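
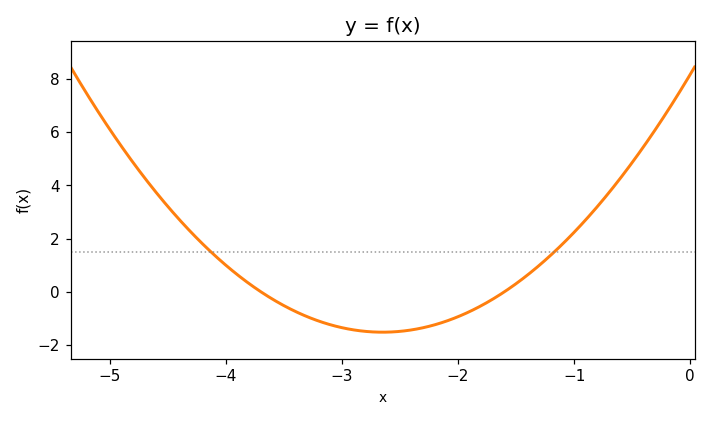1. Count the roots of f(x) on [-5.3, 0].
2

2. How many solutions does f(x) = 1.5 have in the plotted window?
2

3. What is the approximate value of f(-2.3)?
-1.4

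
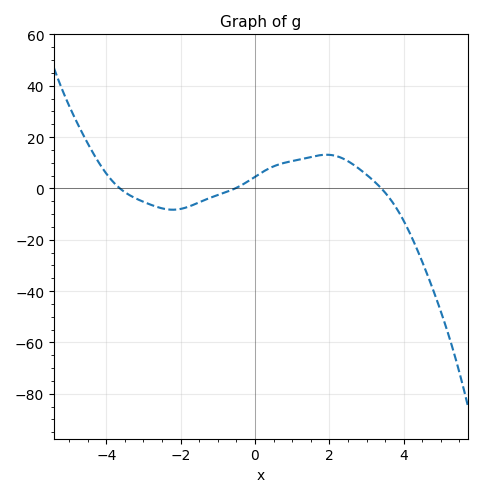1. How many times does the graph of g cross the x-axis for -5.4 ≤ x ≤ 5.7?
3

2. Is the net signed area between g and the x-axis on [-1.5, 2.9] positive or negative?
positive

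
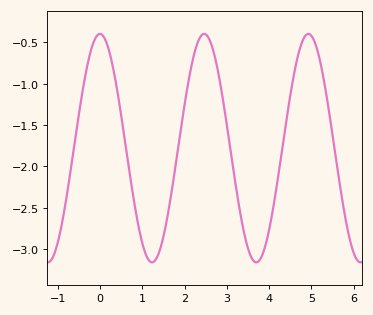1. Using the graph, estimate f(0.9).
-2.69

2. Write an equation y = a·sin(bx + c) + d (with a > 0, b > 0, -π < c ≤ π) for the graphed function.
y = 1.38sin(2.55x + 1.57) - 1.78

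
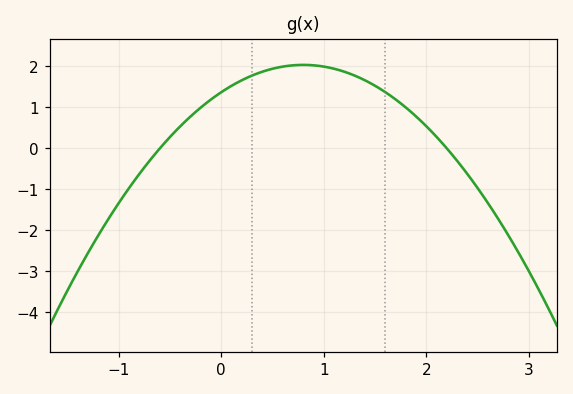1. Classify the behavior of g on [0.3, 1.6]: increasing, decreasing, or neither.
neither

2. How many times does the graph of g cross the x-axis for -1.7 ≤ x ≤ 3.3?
2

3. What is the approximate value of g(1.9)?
0.8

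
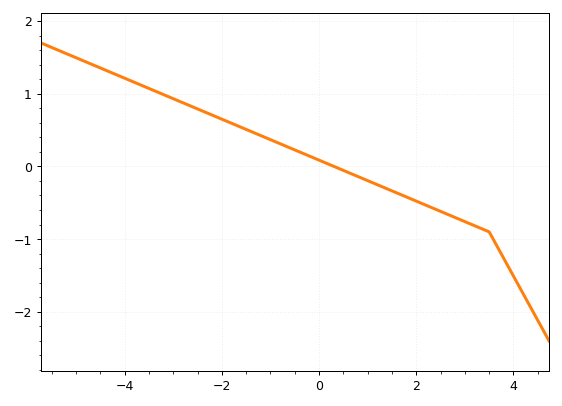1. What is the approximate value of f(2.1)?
-0.506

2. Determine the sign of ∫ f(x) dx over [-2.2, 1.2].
positive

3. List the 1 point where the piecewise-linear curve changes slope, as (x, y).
(3.5, -0.9)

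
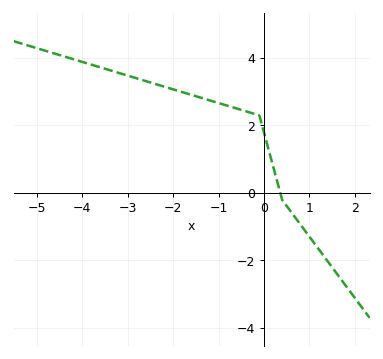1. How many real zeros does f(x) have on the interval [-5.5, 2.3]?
1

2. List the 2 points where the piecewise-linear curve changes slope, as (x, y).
(-0.1, 2.3); (0.4, -0.2)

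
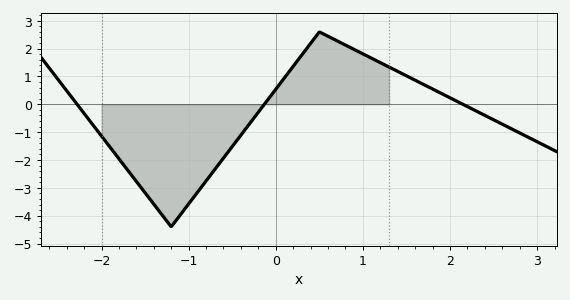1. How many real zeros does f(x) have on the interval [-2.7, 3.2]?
3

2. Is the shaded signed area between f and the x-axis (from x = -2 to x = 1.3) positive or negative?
negative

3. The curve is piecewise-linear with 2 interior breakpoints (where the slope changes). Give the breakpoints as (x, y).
(-1.2, -4.4); (0.5, 2.6)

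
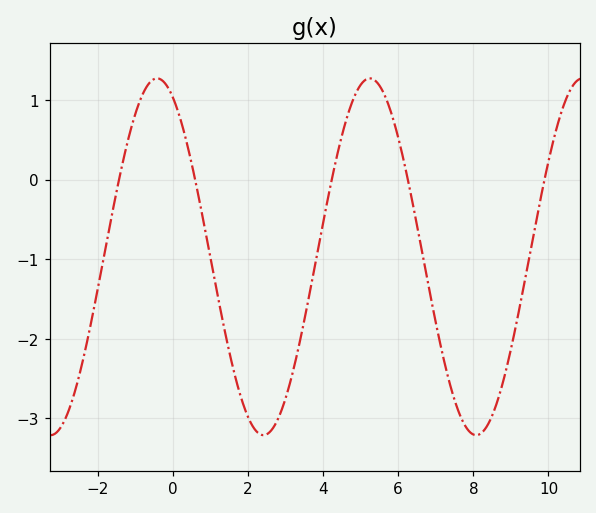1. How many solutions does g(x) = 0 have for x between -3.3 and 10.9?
5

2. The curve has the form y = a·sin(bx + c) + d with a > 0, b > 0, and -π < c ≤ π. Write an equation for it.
y = 2.24sin(1.11x + 2.03) - 0.97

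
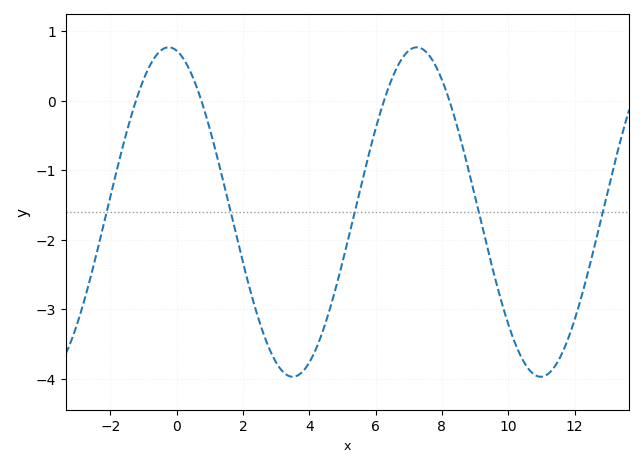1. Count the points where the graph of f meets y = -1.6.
5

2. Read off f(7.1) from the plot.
0.754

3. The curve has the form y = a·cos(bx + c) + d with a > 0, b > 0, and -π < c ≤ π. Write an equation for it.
y = 2.37cos(0.84x + 0.202) - 1.6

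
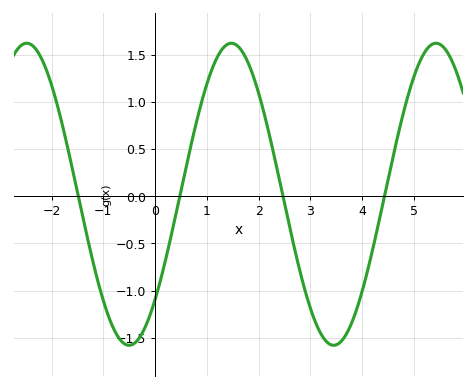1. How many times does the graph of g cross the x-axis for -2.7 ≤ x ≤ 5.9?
4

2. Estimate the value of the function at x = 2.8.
-0.8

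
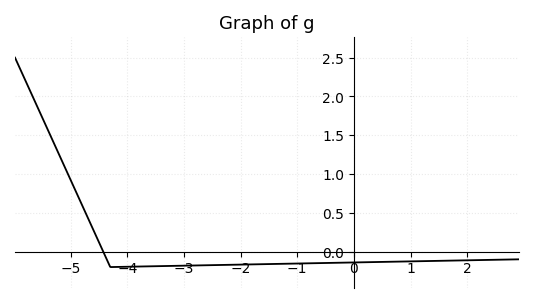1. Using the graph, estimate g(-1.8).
-0.15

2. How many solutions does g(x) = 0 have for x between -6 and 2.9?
1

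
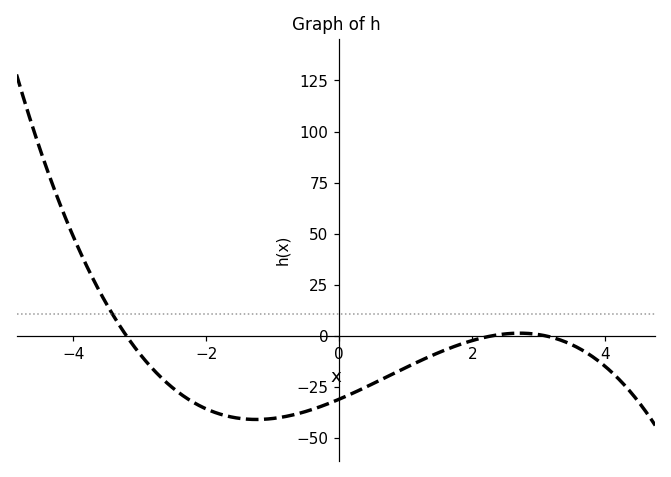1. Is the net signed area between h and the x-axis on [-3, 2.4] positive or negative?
negative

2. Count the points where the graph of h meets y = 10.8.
1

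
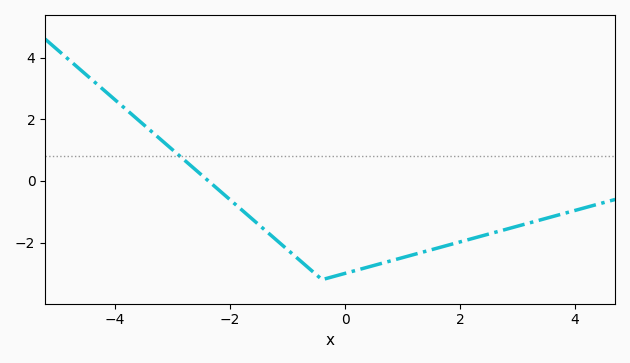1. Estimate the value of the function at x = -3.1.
1.2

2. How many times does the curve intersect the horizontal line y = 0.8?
1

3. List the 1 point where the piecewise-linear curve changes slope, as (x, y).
(-0.4, -3.2)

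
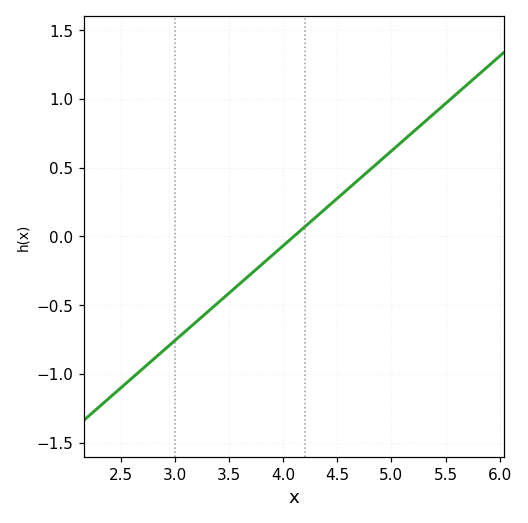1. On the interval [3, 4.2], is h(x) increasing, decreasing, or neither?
increasing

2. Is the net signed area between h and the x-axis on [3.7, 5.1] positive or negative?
positive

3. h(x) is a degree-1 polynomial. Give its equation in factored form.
y = 0.69(x - 4.1)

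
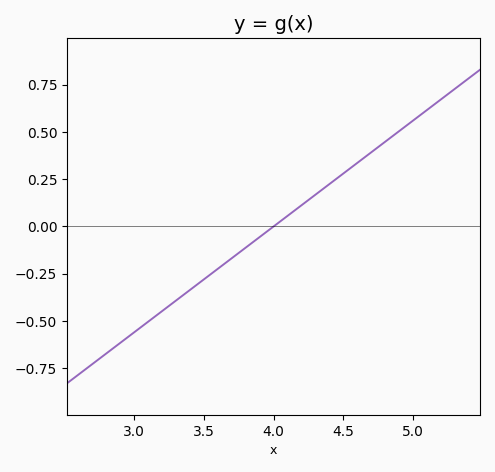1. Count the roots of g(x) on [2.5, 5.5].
1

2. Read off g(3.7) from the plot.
-0.168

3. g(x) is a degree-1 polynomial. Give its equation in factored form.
y = 0.56(x - 4)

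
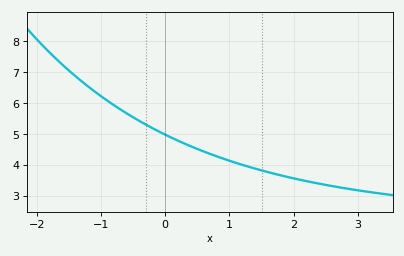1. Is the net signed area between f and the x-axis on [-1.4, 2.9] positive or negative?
positive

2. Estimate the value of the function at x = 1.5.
3.83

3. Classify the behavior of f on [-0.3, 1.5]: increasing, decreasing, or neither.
decreasing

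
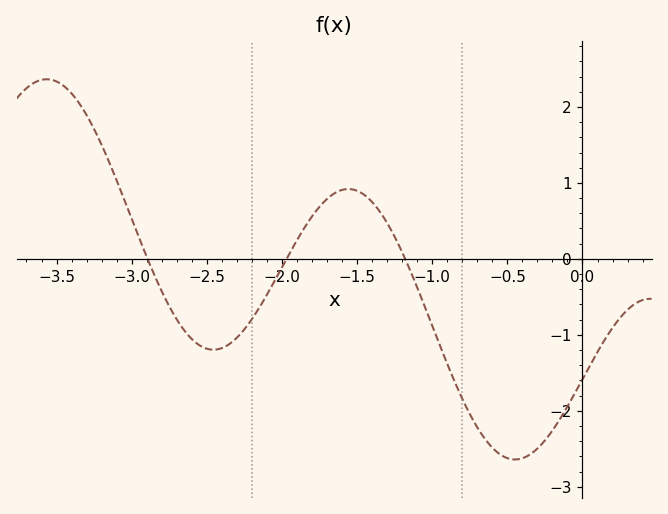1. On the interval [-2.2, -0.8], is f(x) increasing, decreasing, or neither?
neither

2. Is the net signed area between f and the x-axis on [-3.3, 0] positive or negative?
negative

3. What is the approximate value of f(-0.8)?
-1.84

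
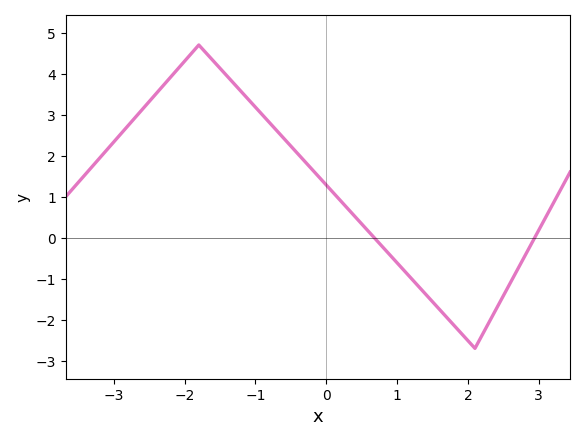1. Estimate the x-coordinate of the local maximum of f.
-1.8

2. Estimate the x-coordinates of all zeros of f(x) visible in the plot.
0.7, 2.9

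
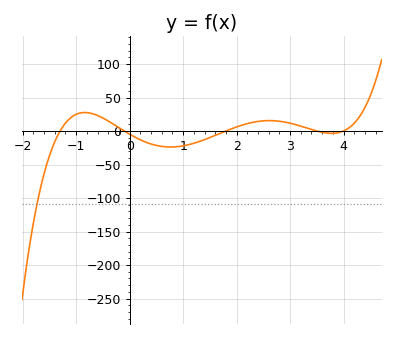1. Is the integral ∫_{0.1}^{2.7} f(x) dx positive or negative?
negative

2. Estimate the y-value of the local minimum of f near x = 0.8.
-25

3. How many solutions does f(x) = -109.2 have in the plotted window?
1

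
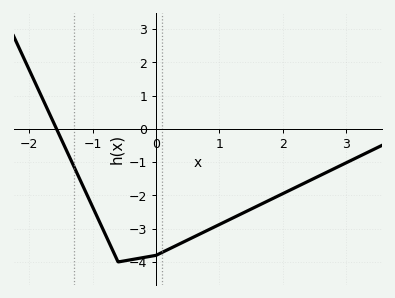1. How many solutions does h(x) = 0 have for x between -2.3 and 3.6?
1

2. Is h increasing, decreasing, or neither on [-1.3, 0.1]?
neither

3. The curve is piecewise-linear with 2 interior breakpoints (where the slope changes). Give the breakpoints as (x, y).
(-0.6, -4); (0, -3.8)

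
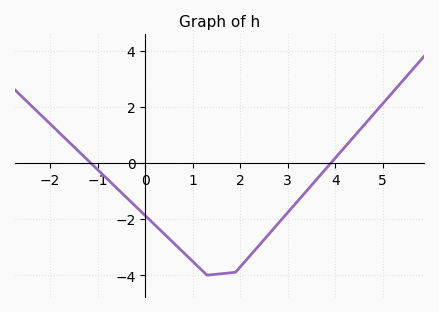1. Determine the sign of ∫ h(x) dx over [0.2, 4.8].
negative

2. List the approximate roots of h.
-1.2, 4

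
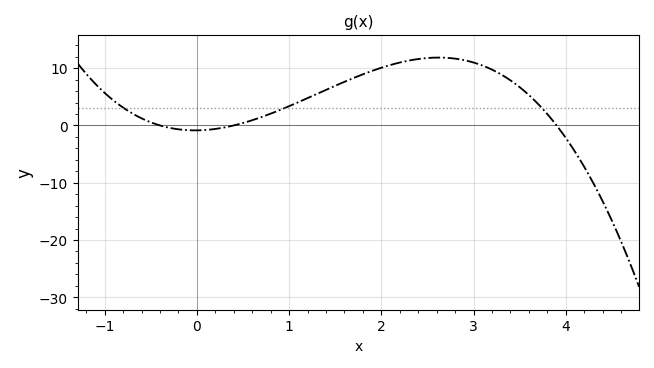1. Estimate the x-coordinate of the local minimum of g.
-0.022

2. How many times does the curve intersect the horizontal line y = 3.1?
3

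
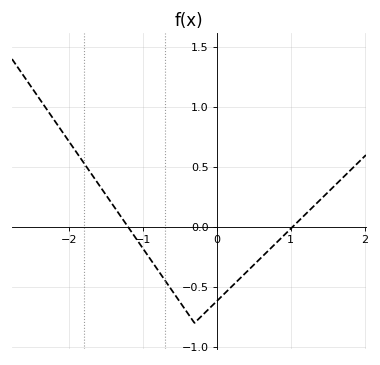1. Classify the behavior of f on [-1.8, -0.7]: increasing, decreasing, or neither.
decreasing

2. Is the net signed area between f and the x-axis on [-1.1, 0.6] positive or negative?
negative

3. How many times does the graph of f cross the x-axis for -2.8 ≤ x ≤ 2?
2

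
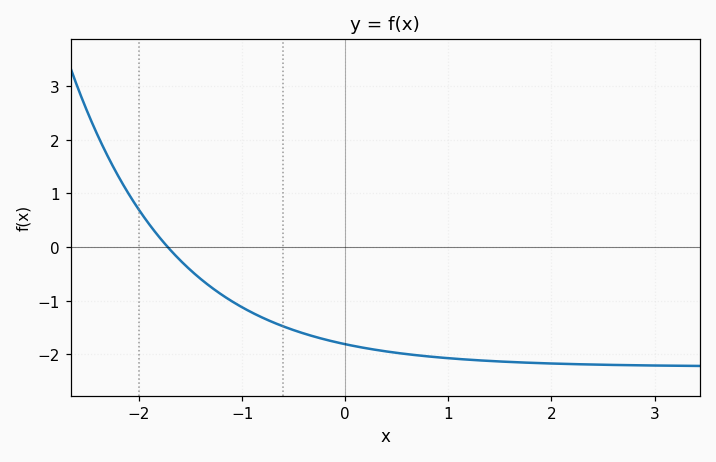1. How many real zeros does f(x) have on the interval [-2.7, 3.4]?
1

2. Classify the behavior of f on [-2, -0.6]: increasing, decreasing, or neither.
decreasing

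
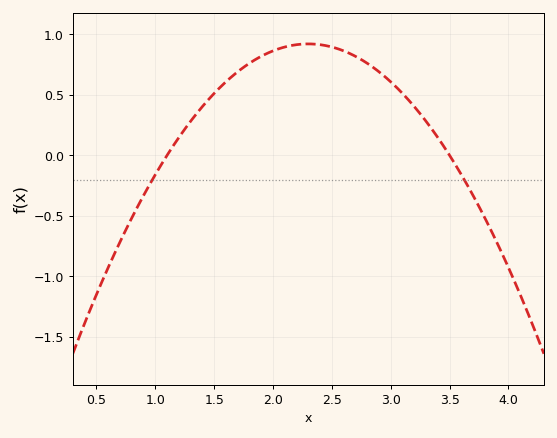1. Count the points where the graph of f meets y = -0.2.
2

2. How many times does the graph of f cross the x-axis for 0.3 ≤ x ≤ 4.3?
2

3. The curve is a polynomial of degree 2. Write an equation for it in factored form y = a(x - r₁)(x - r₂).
y = -0.64(x - 1.1)(x - 3.5)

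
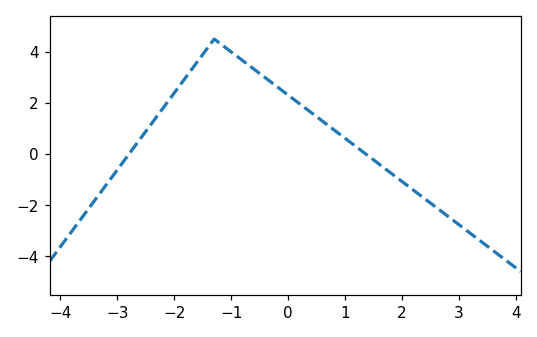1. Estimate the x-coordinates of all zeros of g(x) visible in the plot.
-2.8, 1.4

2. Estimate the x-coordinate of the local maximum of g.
-1.2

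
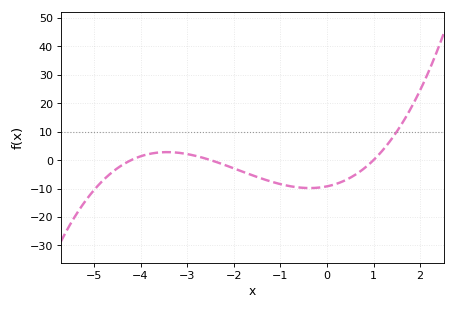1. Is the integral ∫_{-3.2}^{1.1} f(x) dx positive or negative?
negative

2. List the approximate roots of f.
-4.2, -2.4, 1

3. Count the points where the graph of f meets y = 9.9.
1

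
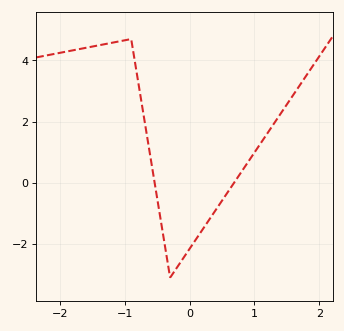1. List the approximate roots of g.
-0.5, 0.7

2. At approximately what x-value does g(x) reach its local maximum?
-0.9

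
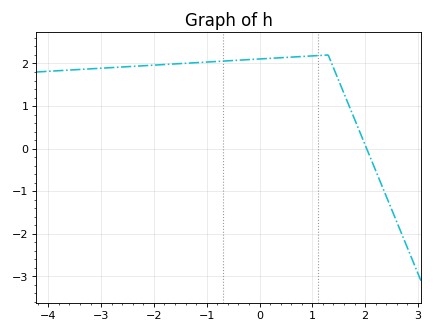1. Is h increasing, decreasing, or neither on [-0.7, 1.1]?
increasing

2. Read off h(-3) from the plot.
1.89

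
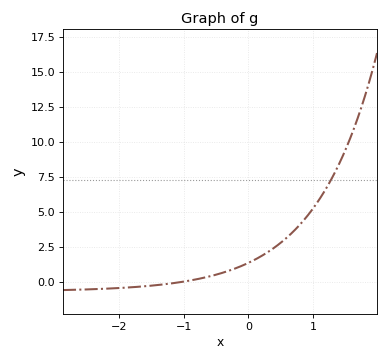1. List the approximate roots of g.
-1.01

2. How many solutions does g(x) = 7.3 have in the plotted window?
1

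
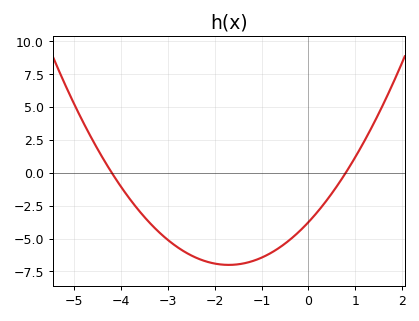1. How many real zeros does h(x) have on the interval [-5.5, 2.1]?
2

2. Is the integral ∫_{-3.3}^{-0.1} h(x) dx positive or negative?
negative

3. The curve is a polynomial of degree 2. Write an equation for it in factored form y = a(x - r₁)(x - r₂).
y = 1.12(x + 4.2)(x - 0.8)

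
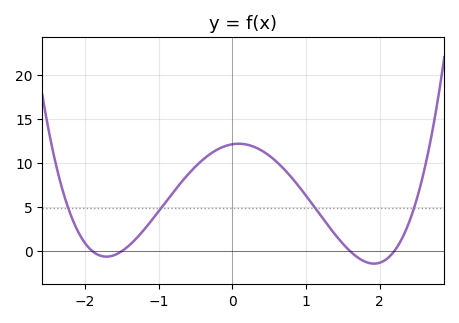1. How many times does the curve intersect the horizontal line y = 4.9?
4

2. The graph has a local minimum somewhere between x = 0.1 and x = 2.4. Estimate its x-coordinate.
1.92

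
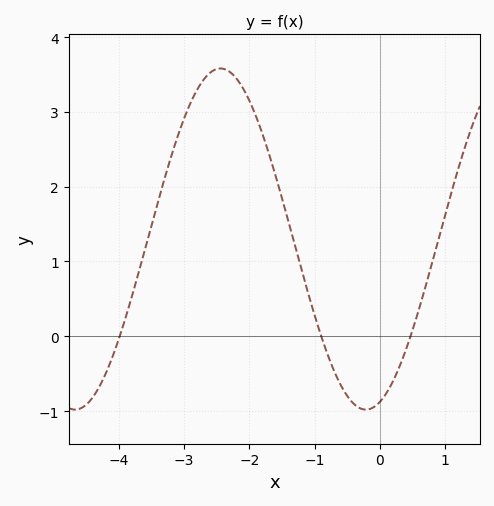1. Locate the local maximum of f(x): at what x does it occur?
-2.4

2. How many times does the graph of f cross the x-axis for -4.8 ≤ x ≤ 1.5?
3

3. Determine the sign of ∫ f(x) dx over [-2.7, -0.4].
positive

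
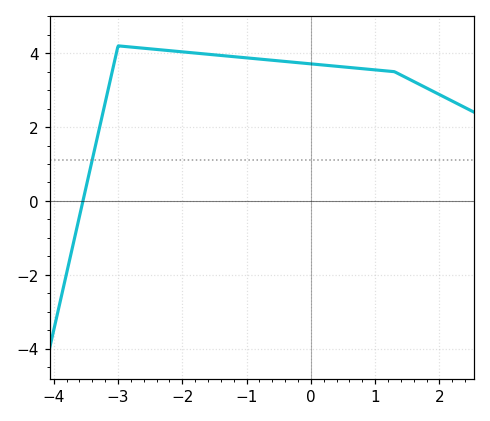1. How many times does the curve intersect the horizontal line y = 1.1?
1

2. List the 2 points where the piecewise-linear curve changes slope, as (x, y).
(-3, 4.2); (1.3, 3.5)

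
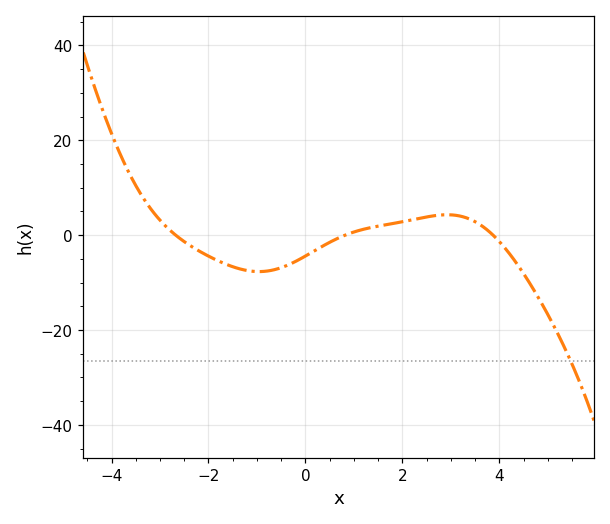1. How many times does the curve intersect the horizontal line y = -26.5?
1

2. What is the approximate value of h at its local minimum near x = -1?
-8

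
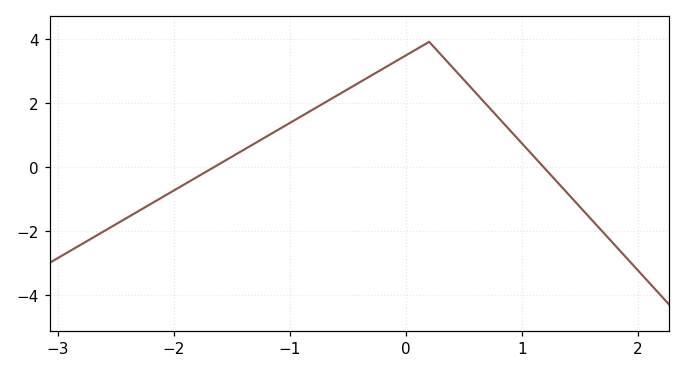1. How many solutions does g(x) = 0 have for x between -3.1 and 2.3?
2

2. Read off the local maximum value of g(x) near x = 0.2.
3.8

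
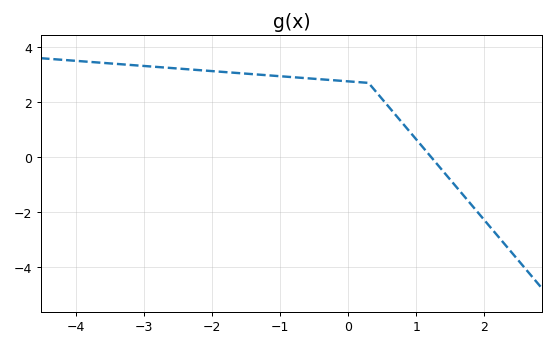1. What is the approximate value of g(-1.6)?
3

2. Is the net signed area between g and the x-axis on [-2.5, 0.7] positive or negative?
positive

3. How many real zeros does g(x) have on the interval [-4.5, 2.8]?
1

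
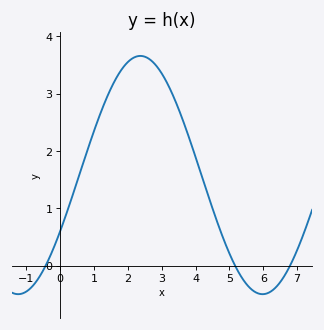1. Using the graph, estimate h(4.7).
0.661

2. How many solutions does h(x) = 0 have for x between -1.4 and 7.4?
3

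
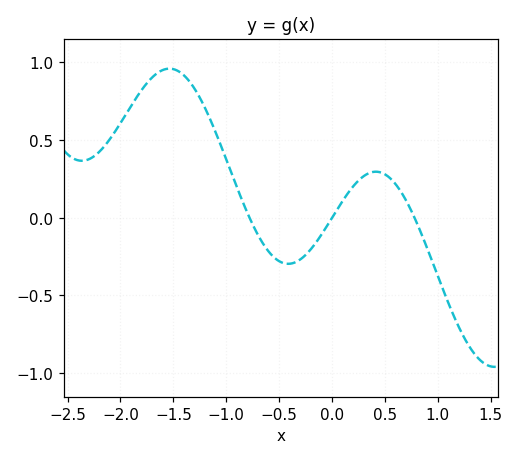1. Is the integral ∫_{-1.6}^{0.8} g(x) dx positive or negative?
positive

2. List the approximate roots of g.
-0.8, 0, 0.8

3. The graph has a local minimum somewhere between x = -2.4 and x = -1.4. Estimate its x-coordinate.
-2.4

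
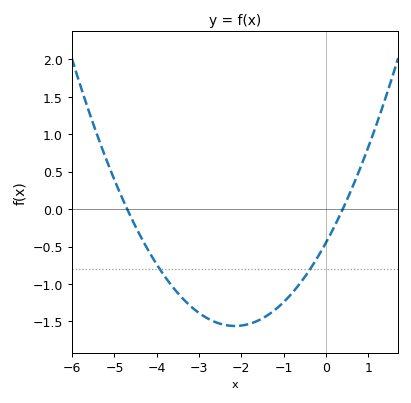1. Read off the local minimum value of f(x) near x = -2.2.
-1.56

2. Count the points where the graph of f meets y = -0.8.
2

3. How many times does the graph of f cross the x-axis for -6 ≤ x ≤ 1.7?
2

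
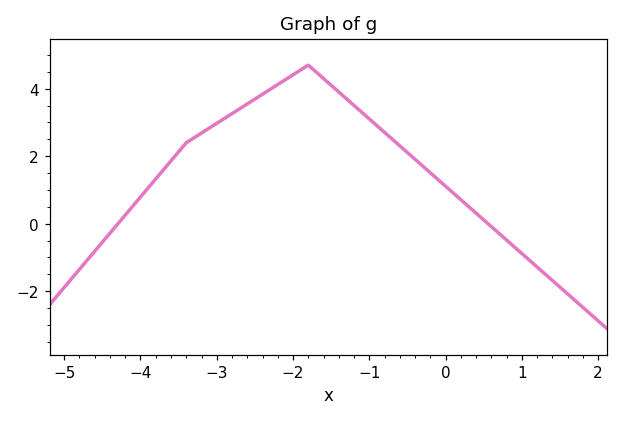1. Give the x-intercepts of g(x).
-4.3, 0.6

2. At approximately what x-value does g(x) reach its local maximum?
-1.8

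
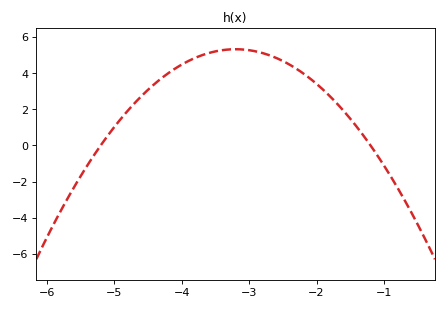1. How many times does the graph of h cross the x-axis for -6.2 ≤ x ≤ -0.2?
2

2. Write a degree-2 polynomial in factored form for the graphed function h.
y = -1.33(x + 5.2)(x + 1.2)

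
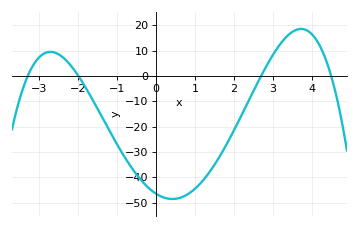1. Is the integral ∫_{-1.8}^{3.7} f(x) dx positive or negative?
negative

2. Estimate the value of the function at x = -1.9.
-2.39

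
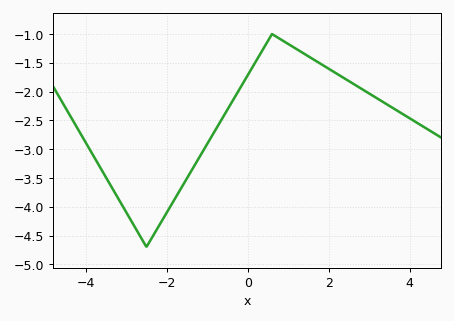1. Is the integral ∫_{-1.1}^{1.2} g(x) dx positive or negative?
negative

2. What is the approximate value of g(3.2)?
-2.1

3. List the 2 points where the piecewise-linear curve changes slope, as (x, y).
(-2.5, -4.7); (0.6, -1)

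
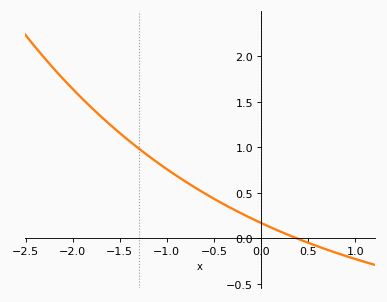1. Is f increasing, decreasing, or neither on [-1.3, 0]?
decreasing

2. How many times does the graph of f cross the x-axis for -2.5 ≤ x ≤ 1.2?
1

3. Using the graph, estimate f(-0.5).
0.436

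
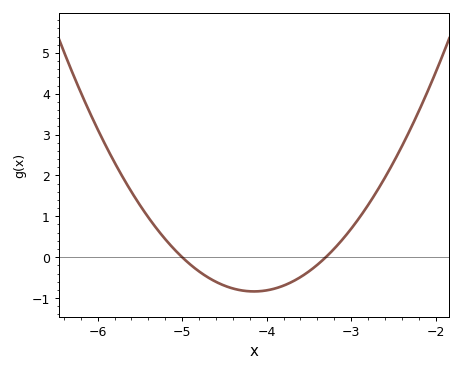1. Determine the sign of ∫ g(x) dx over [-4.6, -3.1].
negative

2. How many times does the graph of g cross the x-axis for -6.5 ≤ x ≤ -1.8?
2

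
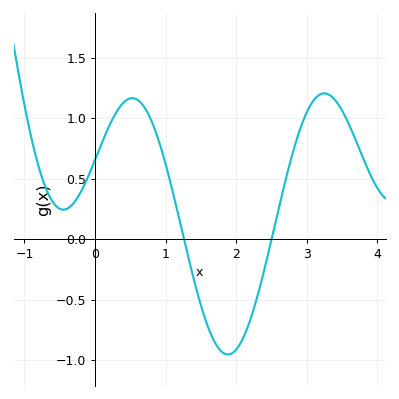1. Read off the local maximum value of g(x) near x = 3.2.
1.2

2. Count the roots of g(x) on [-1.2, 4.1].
2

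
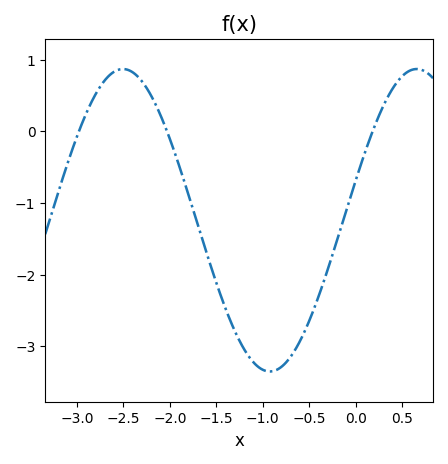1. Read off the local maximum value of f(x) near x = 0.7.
0.87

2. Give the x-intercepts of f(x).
-2.98, -2.03, 0.18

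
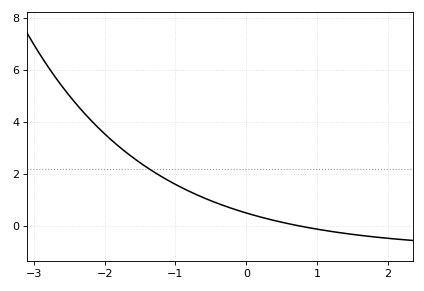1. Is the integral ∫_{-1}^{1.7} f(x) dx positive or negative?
positive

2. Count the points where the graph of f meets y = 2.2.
1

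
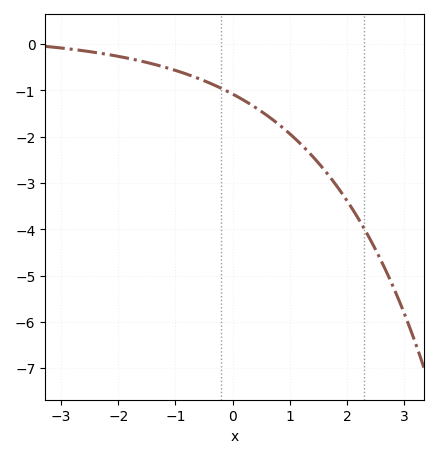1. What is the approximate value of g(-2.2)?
-0.221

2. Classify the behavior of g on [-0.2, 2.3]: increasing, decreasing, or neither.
decreasing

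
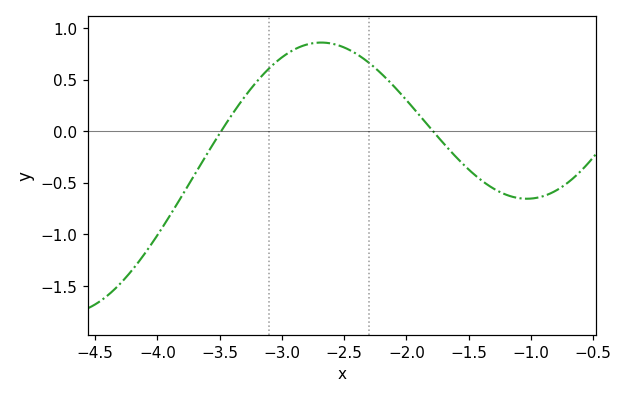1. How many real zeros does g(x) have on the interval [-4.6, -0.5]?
2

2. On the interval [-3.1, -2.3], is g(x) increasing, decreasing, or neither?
neither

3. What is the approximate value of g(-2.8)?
0.85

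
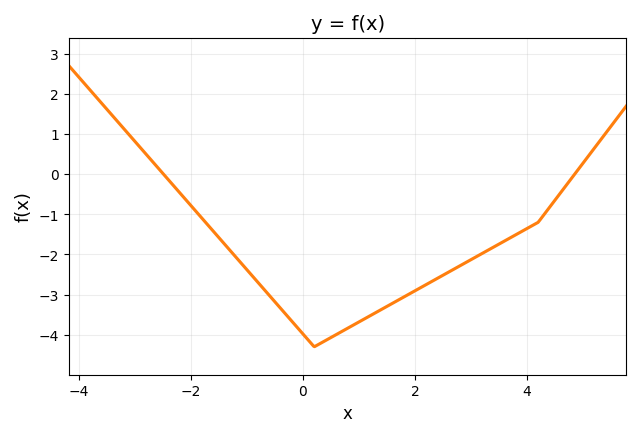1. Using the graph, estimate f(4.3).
-1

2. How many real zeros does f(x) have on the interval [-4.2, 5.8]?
2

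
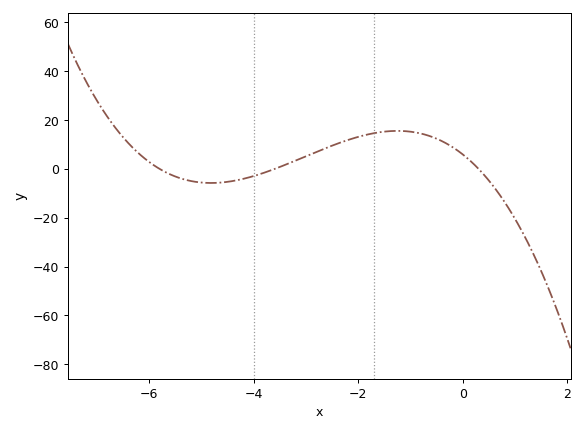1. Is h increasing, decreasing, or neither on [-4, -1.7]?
increasing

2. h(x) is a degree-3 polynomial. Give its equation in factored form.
y = -0.94(x + 5.8)(x + 3.6)(x - 0.3)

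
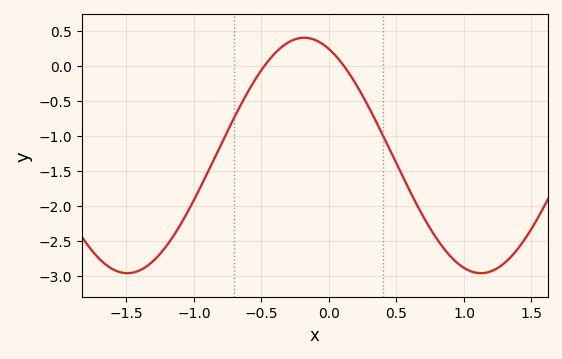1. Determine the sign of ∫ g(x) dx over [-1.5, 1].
negative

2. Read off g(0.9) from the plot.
-2.7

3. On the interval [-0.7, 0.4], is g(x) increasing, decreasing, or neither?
neither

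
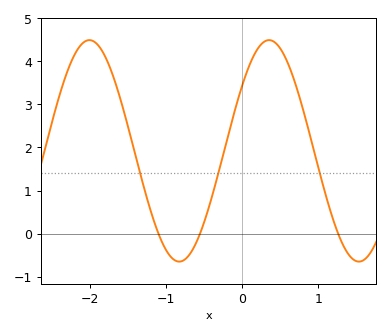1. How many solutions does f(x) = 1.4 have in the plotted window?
3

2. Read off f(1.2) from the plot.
0.3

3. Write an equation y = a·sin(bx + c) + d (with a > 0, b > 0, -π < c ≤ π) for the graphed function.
y = 2.57sin(2.66x + 0.632) + 1.92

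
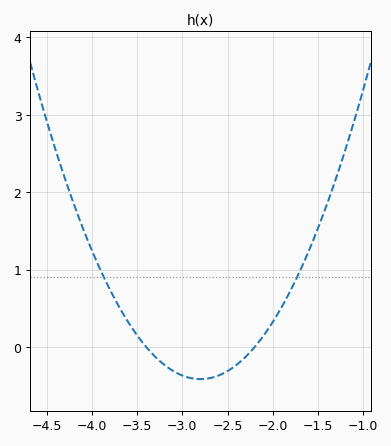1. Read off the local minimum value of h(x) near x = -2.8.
-0.414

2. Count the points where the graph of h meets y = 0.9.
2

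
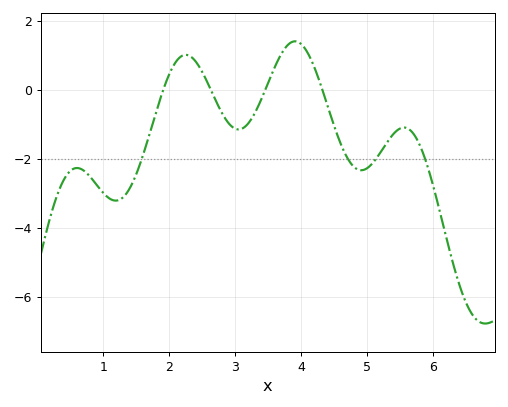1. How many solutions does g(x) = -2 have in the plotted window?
4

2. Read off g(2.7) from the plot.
-0.295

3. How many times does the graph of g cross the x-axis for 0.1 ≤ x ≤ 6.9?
4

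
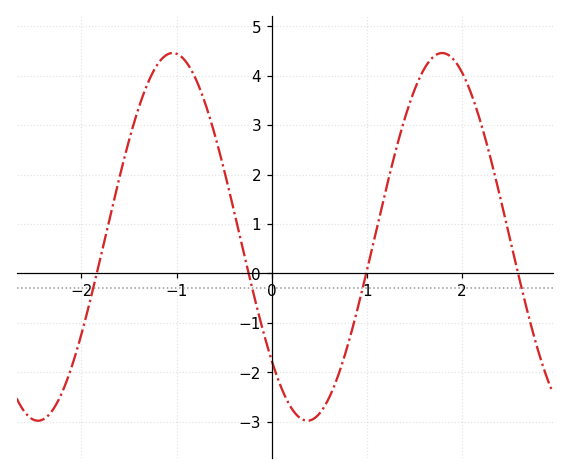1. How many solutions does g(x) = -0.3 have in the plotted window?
4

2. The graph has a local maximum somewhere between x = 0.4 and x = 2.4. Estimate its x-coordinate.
1.8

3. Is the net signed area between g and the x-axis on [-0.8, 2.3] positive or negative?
positive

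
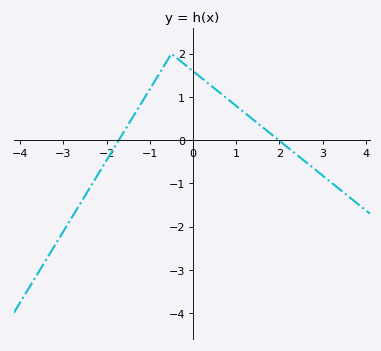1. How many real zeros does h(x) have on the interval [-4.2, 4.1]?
2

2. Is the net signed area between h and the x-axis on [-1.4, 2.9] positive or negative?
positive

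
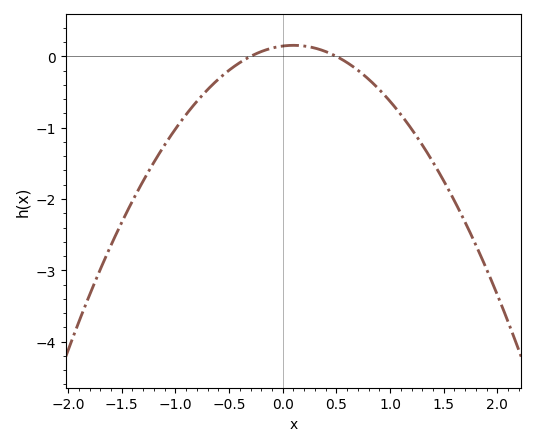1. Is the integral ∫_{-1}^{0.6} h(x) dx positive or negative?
negative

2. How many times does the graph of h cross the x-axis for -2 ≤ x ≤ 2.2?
2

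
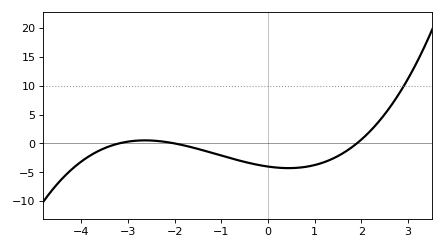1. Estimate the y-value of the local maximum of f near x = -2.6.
0.537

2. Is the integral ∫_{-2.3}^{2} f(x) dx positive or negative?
negative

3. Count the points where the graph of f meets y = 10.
1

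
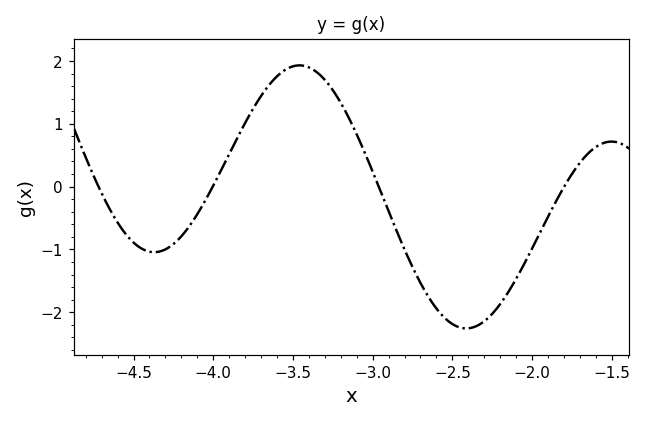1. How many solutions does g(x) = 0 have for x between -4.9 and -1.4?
4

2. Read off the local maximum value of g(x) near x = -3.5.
1.9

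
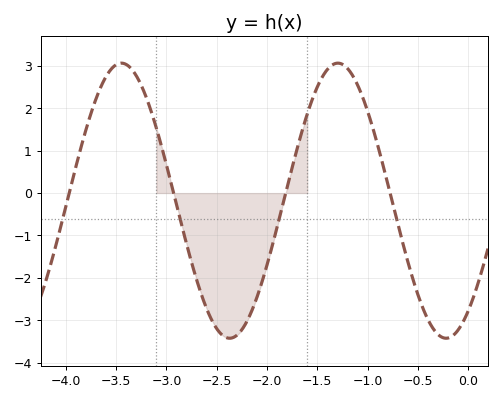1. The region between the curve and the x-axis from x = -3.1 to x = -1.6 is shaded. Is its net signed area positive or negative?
negative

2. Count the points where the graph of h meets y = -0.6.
4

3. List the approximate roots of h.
-4, -2.9, -1.8, -0.8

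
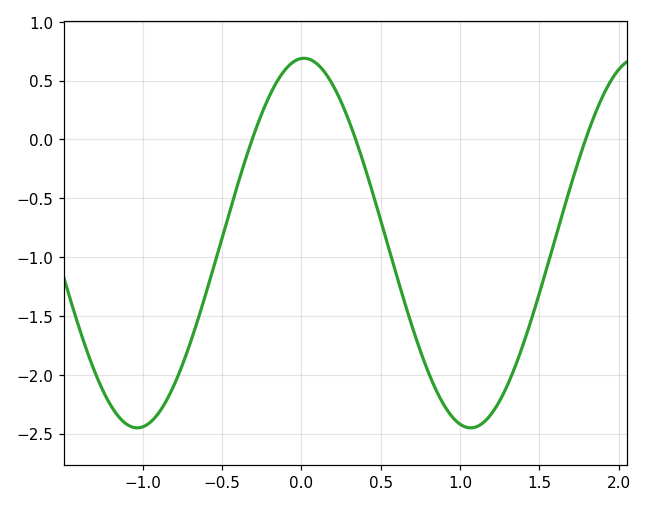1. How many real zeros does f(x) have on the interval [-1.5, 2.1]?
3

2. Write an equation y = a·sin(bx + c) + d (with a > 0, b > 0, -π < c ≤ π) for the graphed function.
y = 1.57sin(3x + 1.5) - 0.88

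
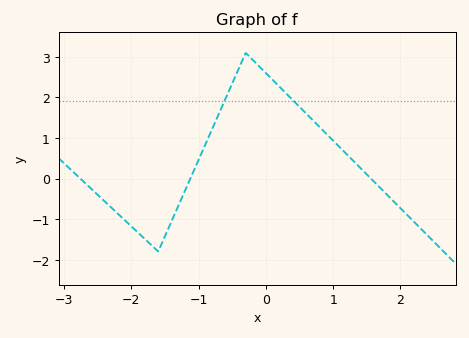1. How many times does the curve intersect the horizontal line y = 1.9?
2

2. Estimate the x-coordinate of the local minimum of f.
-1.6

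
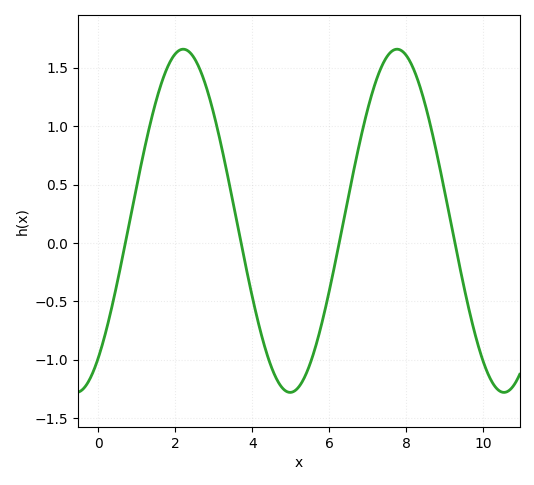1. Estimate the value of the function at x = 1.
0.496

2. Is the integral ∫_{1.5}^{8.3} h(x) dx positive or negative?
positive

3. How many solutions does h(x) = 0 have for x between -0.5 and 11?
4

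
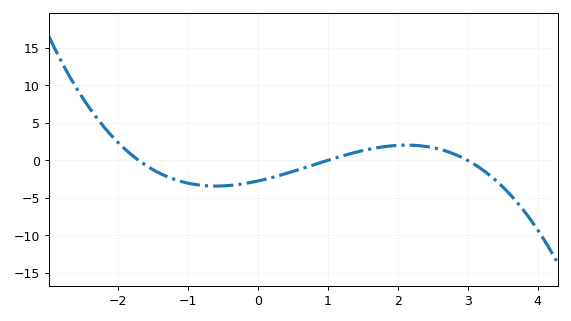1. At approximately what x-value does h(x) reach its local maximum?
2.1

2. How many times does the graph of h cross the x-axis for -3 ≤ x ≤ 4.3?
3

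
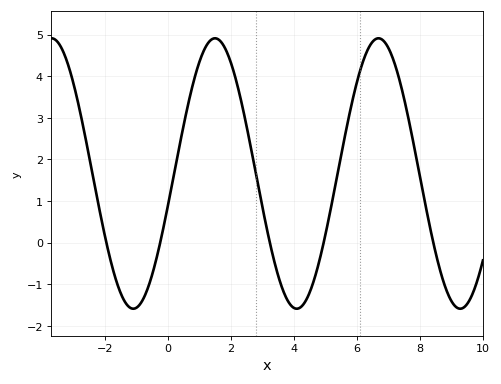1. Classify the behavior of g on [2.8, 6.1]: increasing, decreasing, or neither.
neither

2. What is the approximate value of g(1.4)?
4.9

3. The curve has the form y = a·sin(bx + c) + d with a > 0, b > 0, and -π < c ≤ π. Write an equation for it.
y = 3.25sin(1.2x - 0.24) + 1.66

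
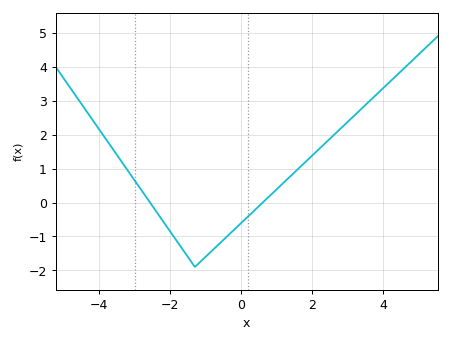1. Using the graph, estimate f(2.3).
1.68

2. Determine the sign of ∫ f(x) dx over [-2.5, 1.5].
negative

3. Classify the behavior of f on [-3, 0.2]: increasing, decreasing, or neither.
neither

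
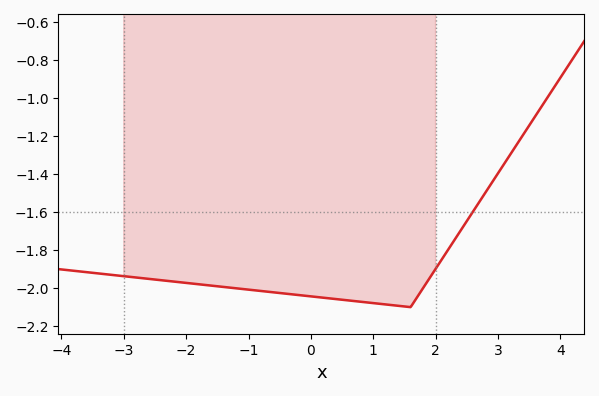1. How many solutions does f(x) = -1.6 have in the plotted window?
1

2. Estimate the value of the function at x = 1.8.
-2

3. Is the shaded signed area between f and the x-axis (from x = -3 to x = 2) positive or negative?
negative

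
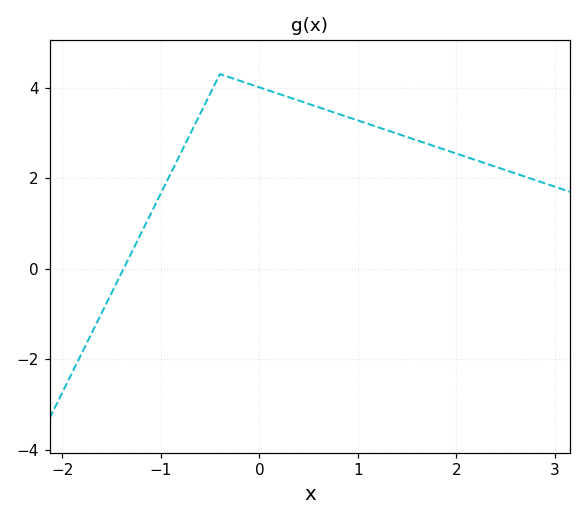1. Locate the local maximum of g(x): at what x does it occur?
-0.398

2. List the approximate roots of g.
-1.38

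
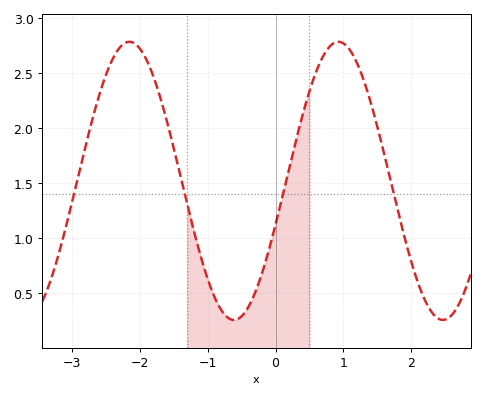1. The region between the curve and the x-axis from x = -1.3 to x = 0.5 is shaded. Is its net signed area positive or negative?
positive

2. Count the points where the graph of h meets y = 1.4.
4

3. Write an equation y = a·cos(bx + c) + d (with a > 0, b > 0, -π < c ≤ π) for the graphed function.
y = 1.26cos(2x - 1.9) + 1.52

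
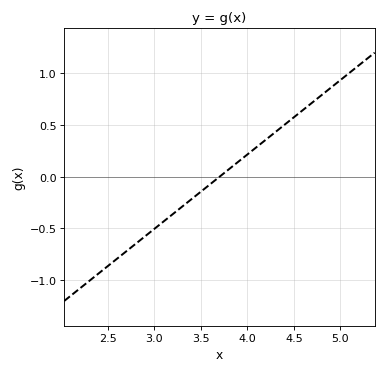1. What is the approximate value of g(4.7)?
0.72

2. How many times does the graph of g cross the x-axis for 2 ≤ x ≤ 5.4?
1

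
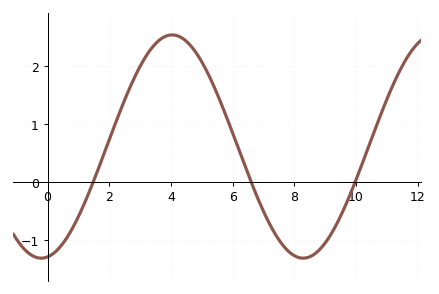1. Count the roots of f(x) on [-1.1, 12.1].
3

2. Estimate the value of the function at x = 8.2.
-1.32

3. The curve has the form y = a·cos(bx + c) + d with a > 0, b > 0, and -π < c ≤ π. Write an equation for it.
y = 1.93cos(0.74x - 2.99) + 0.61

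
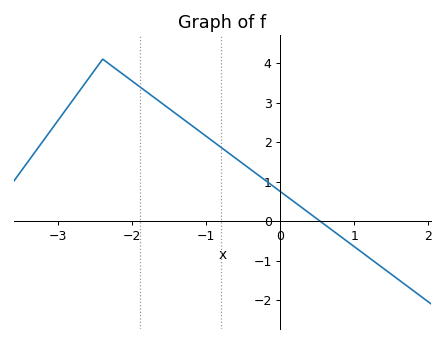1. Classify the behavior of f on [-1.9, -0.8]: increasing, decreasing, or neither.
decreasing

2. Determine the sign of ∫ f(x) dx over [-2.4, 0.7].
positive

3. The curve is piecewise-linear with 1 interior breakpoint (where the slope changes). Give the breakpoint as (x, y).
(-2.4, 4.1)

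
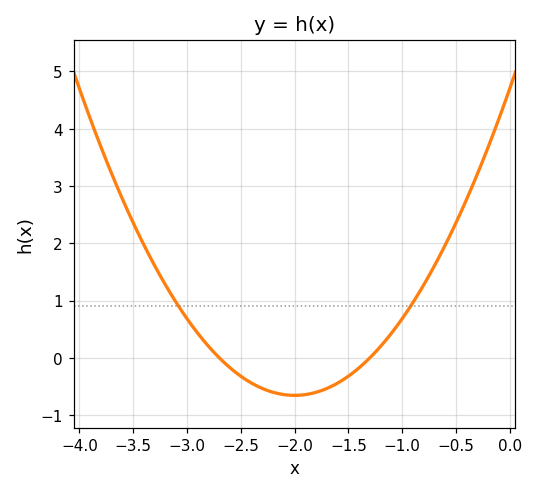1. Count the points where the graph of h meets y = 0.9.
2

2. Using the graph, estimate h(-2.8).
0.2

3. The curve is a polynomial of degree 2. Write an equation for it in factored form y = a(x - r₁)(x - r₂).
y = 1.34(x + 2.7)(x + 1.3)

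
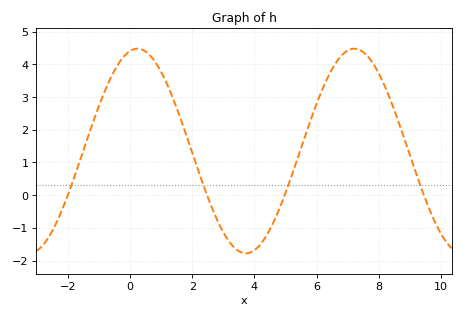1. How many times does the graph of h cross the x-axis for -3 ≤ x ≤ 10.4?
4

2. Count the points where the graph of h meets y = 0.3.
4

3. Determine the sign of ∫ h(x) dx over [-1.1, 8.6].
positive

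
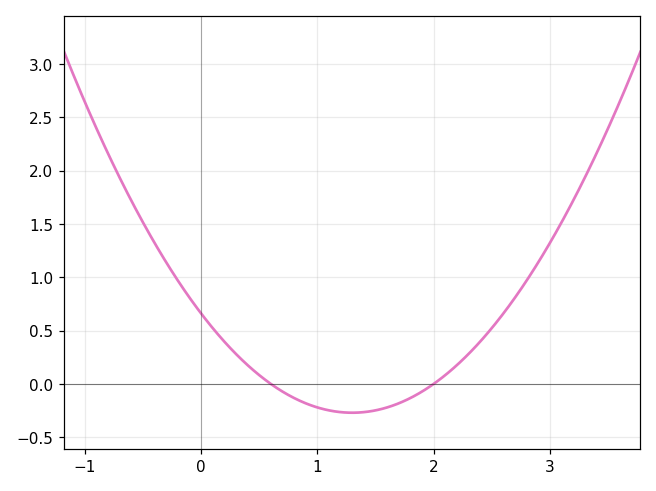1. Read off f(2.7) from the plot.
0.809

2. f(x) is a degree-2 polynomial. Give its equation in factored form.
y = 0.55(x - 0.6)(x - 2)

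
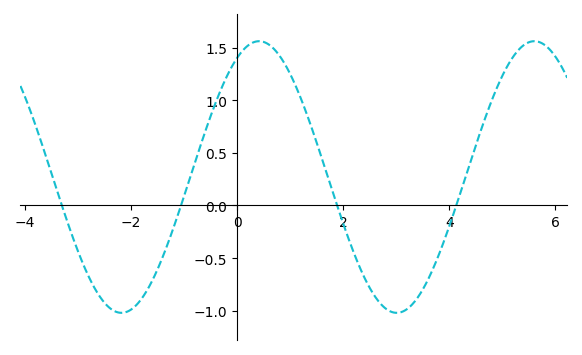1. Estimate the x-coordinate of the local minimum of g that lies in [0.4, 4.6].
3.01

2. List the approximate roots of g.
-3.31, -1.06, 1.89, 4.13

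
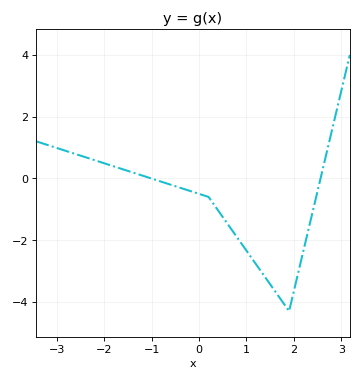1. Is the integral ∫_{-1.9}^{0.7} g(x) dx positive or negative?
negative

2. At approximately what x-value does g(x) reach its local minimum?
1.9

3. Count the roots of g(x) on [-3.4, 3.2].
2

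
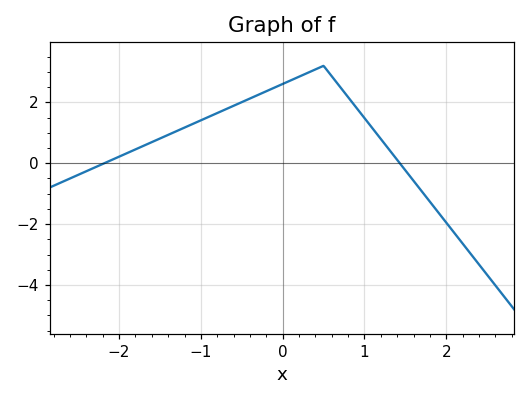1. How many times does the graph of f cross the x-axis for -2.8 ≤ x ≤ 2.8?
2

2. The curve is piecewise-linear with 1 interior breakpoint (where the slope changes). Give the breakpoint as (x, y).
(0.5, 3.2)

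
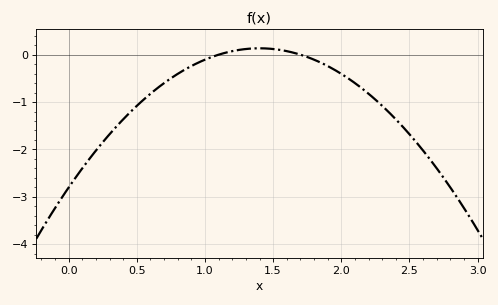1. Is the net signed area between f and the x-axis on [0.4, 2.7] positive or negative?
negative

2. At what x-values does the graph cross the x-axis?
1.1, 1.7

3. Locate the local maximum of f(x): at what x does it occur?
1.4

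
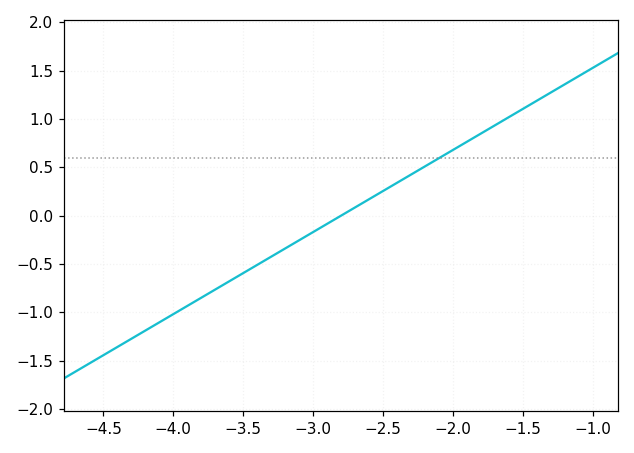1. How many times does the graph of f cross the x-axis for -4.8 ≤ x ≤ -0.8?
1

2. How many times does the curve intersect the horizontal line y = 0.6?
1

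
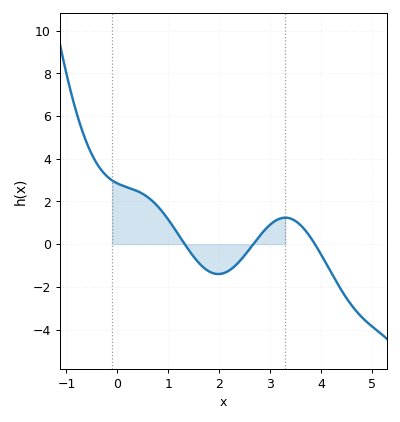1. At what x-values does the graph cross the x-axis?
1.33, 2.67, 3.88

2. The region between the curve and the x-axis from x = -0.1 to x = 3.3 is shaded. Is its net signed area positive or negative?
positive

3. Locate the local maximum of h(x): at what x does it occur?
3.3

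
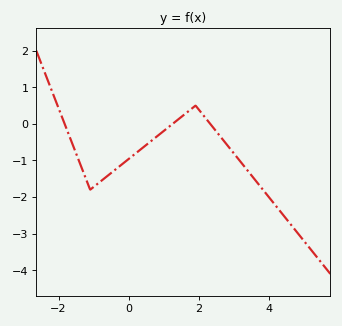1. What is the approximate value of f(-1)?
-1.7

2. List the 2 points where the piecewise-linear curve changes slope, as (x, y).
(-1.1, -1.8); (1.9, 0.5)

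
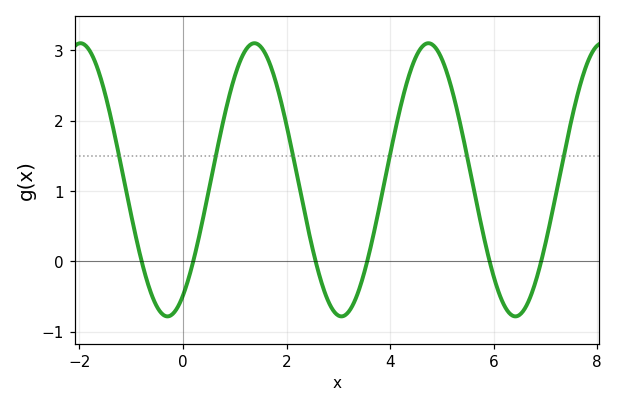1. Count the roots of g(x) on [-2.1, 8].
6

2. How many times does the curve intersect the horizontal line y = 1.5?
6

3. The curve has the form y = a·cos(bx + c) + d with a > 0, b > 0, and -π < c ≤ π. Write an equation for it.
y = 1.94cos(1.9x - 2.6) + 1.16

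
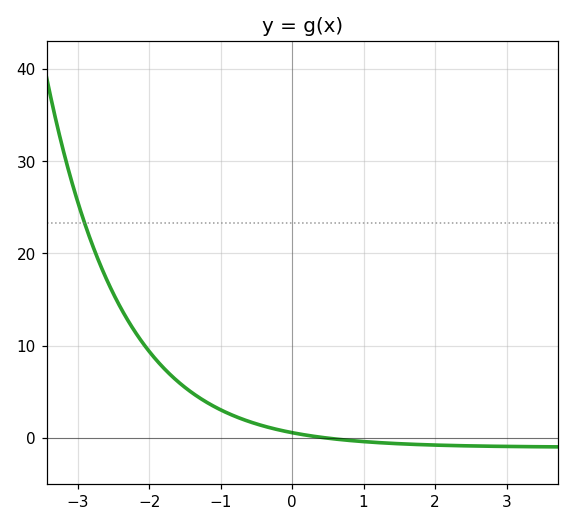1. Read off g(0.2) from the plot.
0.257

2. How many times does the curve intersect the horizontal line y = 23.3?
1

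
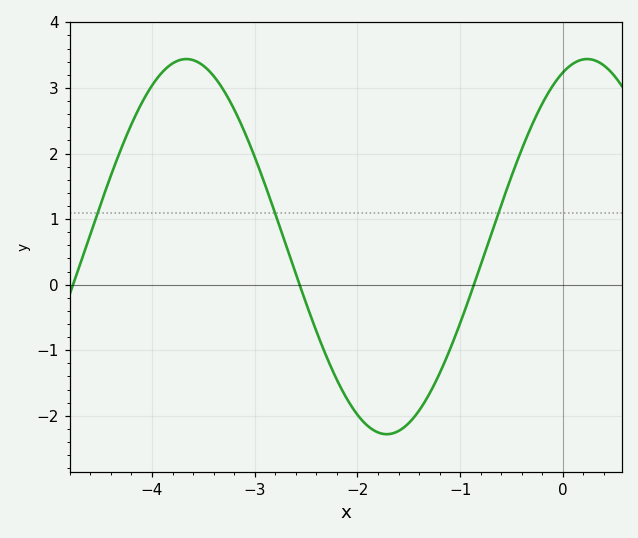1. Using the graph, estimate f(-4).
3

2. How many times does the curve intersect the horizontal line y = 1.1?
3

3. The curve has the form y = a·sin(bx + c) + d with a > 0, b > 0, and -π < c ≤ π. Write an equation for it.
y = 2.86sin(1.6x + 1.2) + 0.58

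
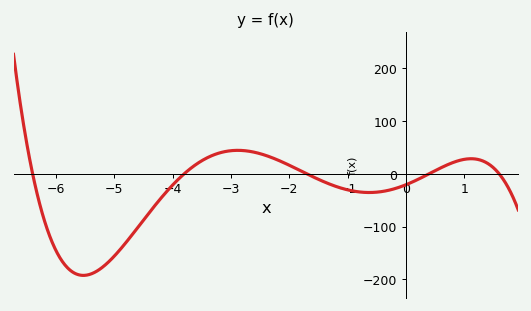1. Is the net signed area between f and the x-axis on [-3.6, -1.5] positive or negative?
positive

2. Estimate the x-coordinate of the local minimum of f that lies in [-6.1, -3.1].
-5.6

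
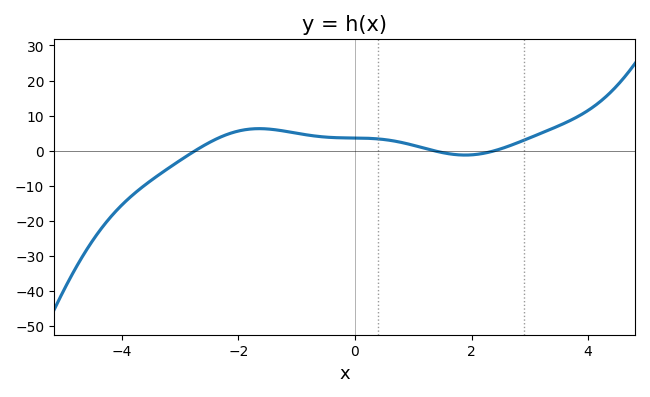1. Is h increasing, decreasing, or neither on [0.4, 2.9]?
neither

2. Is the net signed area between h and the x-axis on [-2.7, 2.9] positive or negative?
positive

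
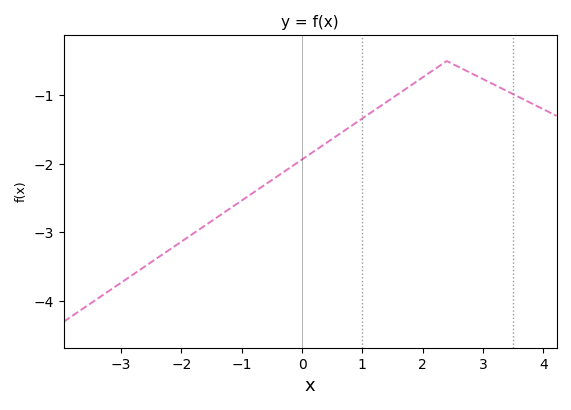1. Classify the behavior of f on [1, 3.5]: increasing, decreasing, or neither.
neither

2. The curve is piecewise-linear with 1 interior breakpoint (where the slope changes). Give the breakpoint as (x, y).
(2.4, -0.5)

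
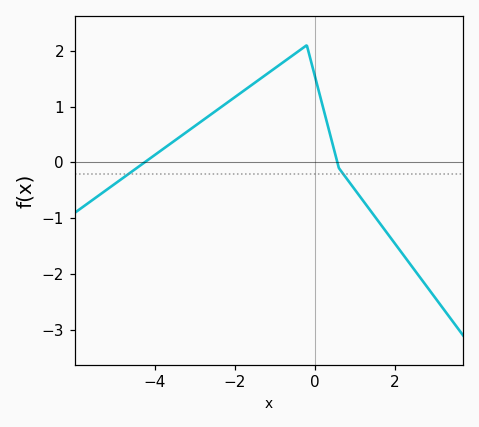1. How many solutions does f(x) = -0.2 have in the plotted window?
2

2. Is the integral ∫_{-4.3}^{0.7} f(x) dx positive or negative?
positive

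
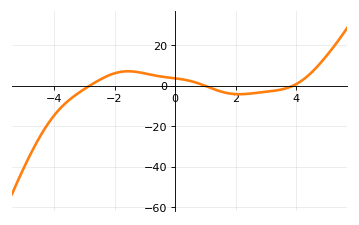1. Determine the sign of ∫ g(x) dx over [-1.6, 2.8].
positive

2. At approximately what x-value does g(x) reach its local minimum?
2.2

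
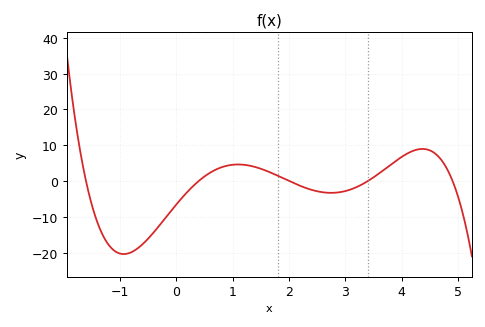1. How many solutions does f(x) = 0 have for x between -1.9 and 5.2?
5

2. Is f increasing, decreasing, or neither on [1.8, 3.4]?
neither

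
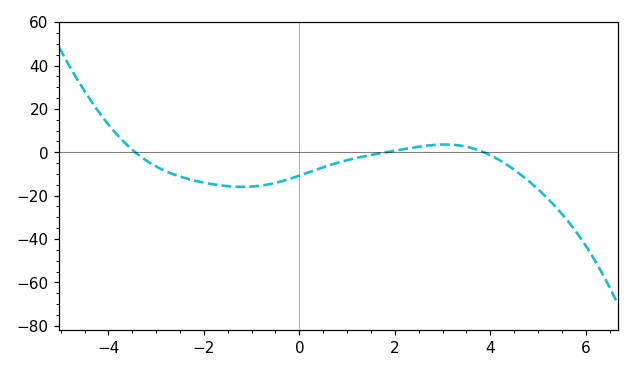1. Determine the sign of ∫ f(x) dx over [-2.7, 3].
negative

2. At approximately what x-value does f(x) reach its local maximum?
3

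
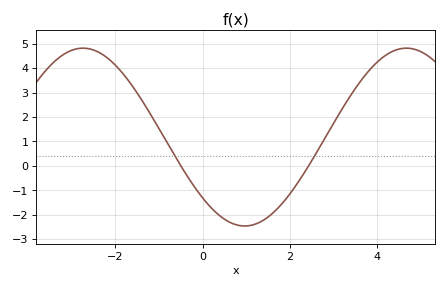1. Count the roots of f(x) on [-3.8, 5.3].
2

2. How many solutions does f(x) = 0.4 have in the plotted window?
2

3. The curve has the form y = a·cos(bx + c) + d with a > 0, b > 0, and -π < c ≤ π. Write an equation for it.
y = 3.64cos(0.85x + 2.32) + 1.18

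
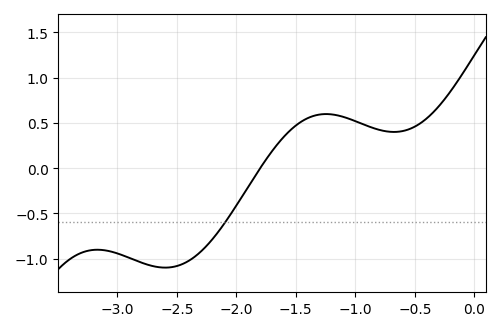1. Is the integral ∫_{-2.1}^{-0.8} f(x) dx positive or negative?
positive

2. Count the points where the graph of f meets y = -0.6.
1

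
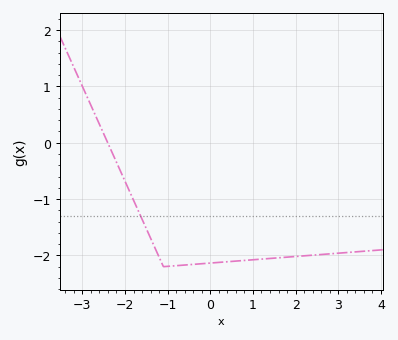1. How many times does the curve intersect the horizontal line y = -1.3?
1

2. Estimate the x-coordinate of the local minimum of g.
-1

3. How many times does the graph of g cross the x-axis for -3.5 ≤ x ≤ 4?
1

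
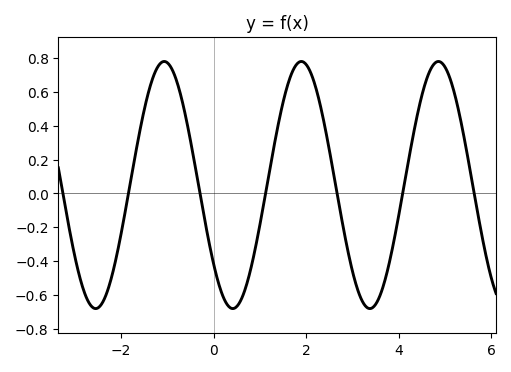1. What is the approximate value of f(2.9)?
-0.34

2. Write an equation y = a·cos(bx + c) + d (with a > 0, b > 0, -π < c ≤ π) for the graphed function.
y = 0.73cos(2.1x + 2.3) + 0.05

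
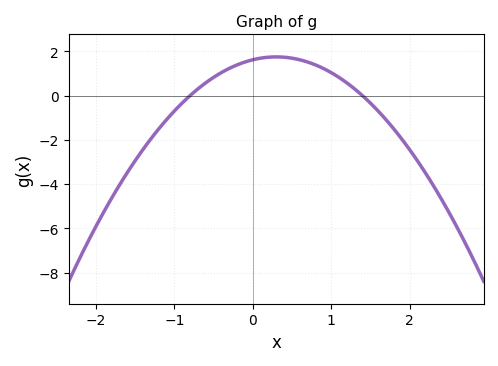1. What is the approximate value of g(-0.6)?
0.6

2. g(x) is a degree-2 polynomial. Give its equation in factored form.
y = -1.45(x + 0.8)(x - 1.4)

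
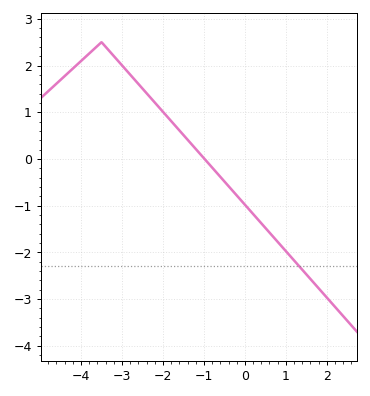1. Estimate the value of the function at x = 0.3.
-1.28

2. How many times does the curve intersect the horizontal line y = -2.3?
1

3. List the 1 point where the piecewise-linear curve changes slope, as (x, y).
(-3.5, 2.5)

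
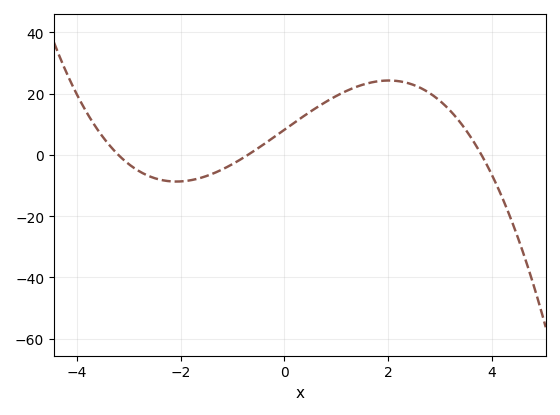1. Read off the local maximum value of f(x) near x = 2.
24.3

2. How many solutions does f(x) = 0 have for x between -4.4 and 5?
3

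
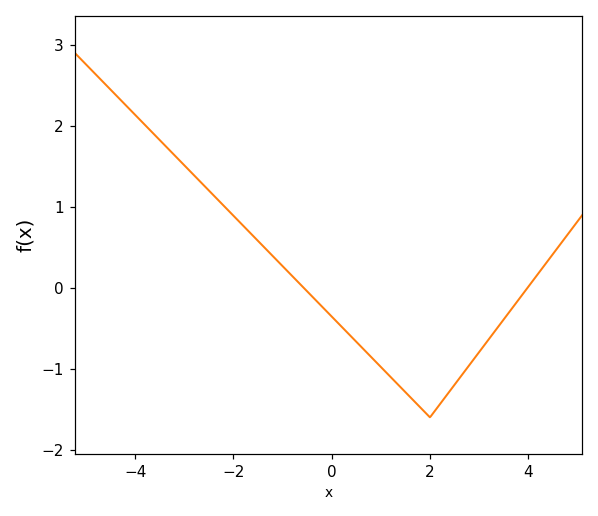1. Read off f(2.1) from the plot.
-1.5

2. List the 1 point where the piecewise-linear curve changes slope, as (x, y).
(2, -1.6)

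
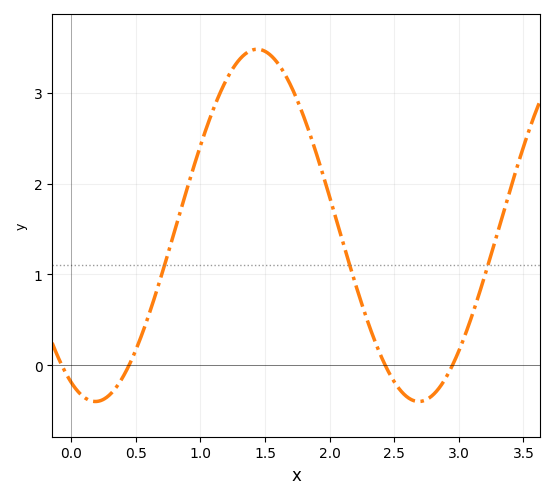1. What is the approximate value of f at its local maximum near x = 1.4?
3.48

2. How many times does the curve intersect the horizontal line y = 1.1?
3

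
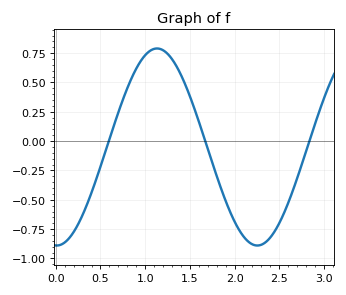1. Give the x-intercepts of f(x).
0.6, 1.65, 2.85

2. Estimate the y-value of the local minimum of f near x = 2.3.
-0.88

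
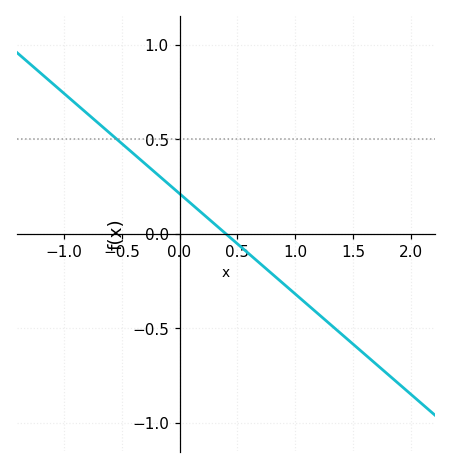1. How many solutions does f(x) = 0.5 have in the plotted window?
1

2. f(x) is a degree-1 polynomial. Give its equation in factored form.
y = -0.53(x - 0.4)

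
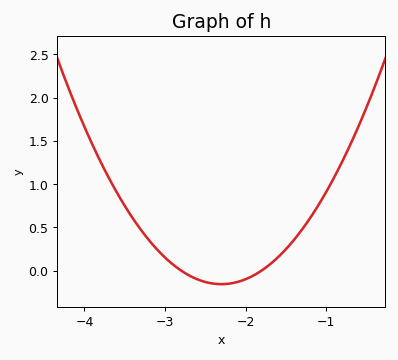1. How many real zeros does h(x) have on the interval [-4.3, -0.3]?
2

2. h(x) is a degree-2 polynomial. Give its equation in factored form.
y = 0.63(x + 2.8)(x + 1.8)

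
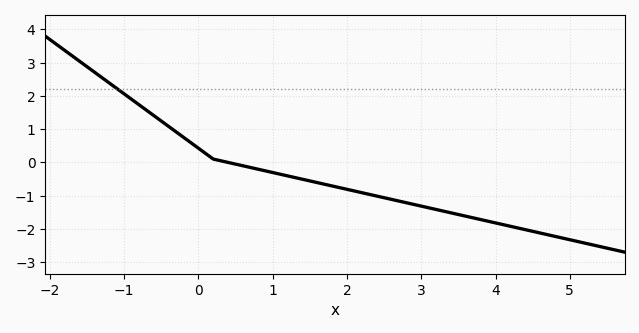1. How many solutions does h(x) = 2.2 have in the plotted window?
1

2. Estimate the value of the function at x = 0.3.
0.049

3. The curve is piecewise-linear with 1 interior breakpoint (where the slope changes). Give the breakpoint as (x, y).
(0.2, 0.1)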